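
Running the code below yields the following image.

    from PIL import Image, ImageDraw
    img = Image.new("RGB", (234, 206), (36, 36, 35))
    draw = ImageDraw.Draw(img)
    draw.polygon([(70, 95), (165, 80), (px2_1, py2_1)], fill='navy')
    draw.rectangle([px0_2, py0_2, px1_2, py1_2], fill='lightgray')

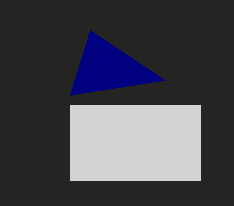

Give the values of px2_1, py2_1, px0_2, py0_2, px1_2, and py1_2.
px2_1 = 90; py2_1 = 30; px0_2 = 70; py0_2 = 105; px1_2 = 200; py1_2 = 180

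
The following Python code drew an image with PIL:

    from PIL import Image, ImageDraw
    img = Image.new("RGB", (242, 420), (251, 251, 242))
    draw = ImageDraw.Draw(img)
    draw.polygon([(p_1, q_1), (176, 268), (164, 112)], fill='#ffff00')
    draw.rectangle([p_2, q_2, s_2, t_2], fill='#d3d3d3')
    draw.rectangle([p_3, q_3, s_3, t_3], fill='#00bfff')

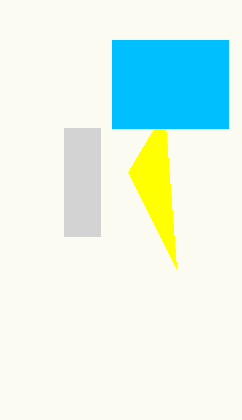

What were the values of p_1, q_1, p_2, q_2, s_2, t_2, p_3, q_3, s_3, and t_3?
p_1 = 128, q_1 = 172, p_2 = 64, q_2 = 128, s_2 = 100, t_2 = 236, p_3 = 112, q_3 = 40, s_3 = 228, t_3 = 128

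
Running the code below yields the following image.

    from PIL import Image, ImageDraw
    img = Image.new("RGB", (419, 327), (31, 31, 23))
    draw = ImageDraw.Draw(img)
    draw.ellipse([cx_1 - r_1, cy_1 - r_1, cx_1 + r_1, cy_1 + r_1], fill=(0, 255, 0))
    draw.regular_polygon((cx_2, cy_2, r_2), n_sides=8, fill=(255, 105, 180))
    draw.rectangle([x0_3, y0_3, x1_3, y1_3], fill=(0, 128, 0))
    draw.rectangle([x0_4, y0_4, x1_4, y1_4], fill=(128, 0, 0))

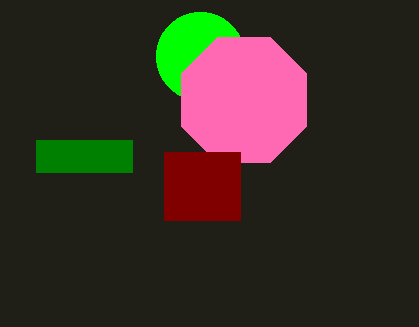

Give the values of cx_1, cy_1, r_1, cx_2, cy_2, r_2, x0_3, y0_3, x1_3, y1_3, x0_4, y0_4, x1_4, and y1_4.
cx_1 = 200
cy_1 = 56
r_1 = 44
cx_2 = 244
cy_2 = 100
r_2 = 68
x0_3 = 36
y0_3 = 140
x1_3 = 132
y1_3 = 172
x0_4 = 164
y0_4 = 152
x1_4 = 240
y1_4 = 220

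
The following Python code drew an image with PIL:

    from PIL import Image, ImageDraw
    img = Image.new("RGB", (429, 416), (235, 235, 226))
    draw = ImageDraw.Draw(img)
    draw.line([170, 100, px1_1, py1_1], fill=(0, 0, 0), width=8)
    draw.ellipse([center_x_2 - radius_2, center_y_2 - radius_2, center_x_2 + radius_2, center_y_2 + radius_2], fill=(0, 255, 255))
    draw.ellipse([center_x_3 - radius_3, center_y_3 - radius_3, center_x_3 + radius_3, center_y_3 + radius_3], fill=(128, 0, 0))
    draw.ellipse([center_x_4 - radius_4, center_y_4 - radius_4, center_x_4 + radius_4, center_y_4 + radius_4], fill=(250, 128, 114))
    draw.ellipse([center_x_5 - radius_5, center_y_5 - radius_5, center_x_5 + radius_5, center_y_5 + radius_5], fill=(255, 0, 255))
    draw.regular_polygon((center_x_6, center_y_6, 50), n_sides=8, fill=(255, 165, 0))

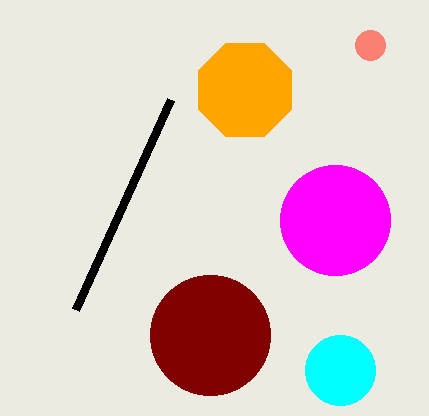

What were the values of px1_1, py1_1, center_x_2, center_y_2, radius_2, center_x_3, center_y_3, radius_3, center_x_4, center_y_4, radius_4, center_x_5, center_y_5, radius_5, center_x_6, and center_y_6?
px1_1 = 75
py1_1 = 310
center_x_2 = 340
center_y_2 = 370
radius_2 = 35
center_x_3 = 210
center_y_3 = 335
radius_3 = 60
center_x_4 = 370
center_y_4 = 45
radius_4 = 15
center_x_5 = 335
center_y_5 = 220
radius_5 = 55
center_x_6 = 245
center_y_6 = 90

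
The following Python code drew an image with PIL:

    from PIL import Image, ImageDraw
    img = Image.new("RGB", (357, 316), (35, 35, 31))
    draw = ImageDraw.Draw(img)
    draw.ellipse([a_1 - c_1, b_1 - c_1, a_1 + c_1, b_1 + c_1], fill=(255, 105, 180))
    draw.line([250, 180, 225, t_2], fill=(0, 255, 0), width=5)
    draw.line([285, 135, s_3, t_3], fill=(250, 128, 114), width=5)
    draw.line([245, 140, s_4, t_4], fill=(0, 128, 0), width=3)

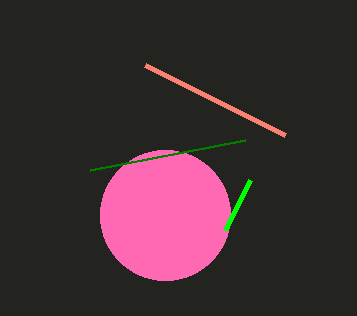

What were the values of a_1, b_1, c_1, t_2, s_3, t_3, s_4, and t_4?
a_1 = 165; b_1 = 215; c_1 = 65; t_2 = 230; s_3 = 145; t_3 = 65; s_4 = 90; t_4 = 170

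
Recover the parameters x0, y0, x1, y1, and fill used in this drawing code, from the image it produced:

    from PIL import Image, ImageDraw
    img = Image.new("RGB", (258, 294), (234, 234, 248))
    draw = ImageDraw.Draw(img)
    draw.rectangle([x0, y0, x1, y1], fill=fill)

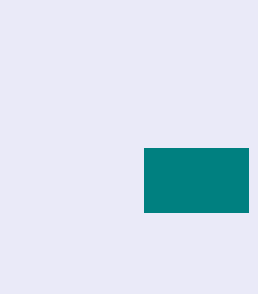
x0 = 144, y0 = 148, x1 = 248, y1 = 212, fill = 'teal'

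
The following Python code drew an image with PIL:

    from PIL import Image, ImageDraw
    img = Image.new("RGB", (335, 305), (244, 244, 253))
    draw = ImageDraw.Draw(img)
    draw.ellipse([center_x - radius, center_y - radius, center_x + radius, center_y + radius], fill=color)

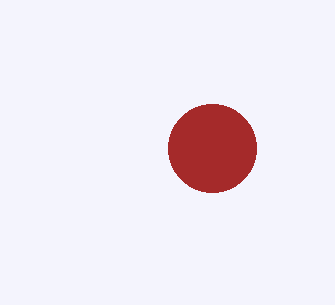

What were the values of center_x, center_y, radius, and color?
center_x = 212
center_y = 148
radius = 44
color = 'brown'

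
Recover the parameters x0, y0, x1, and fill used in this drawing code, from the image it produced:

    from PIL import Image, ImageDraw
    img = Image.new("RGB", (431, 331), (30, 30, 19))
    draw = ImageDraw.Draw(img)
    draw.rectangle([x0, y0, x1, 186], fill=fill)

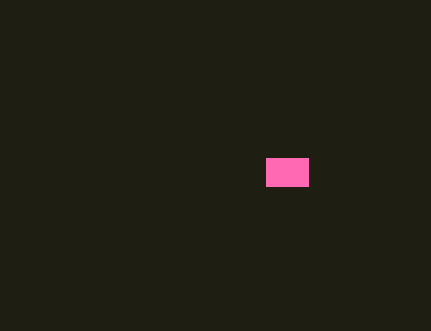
x0 = 266
y0 = 158
x1 = 308
fill = 'hotpink'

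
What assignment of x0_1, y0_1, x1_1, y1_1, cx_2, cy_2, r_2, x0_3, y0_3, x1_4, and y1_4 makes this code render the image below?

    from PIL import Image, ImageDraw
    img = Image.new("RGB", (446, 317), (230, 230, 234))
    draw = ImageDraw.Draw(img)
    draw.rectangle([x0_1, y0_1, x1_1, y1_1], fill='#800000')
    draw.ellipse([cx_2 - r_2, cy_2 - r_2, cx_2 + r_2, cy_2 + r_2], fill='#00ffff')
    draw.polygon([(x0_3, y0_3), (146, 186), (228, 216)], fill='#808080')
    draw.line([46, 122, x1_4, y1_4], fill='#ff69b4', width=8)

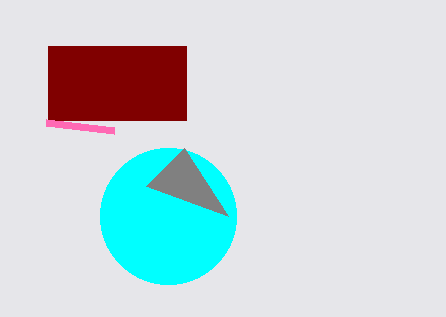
x0_1 = 48
y0_1 = 46
x1_1 = 186
y1_1 = 120
cx_2 = 168
cy_2 = 216
r_2 = 68
x0_3 = 184
y0_3 = 148
x1_4 = 114
y1_4 = 130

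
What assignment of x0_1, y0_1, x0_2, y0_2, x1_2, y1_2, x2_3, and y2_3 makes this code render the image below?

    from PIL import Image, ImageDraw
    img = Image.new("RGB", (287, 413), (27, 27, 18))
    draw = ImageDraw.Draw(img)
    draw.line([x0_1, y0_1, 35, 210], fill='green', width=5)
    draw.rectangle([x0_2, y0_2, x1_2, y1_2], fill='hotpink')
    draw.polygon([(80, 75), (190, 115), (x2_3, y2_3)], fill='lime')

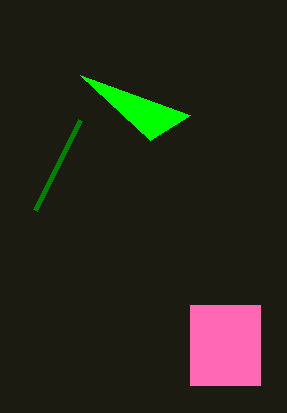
x0_1 = 80, y0_1 = 120, x0_2 = 190, y0_2 = 305, x1_2 = 260, y1_2 = 385, x2_3 = 150, y2_3 = 140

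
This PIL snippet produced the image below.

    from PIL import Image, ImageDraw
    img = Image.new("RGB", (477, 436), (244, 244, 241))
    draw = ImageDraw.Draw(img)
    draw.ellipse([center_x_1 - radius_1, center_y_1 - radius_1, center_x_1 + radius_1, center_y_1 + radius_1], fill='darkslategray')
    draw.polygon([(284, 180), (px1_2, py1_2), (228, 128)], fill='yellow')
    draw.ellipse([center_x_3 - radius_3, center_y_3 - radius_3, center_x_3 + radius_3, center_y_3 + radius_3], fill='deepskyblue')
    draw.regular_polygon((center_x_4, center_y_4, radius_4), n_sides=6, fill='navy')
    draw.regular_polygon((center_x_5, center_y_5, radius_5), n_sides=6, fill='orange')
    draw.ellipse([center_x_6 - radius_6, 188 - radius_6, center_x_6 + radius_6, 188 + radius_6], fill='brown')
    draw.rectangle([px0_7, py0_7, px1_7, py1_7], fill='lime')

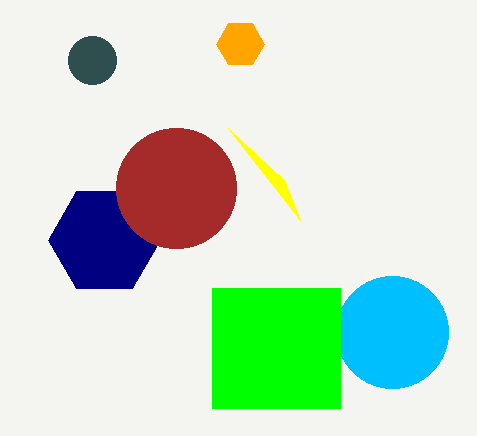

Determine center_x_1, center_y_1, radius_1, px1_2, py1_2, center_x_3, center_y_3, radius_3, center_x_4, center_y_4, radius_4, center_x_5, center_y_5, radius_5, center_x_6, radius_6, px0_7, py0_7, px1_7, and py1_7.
center_x_1 = 92
center_y_1 = 60
radius_1 = 24
px1_2 = 300
py1_2 = 220
center_x_3 = 392
center_y_3 = 332
radius_3 = 56
center_x_4 = 104
center_y_4 = 240
radius_4 = 56
center_x_5 = 240
center_y_5 = 44
radius_5 = 24
center_x_6 = 176
radius_6 = 60
px0_7 = 212
py0_7 = 288
px1_7 = 340
py1_7 = 408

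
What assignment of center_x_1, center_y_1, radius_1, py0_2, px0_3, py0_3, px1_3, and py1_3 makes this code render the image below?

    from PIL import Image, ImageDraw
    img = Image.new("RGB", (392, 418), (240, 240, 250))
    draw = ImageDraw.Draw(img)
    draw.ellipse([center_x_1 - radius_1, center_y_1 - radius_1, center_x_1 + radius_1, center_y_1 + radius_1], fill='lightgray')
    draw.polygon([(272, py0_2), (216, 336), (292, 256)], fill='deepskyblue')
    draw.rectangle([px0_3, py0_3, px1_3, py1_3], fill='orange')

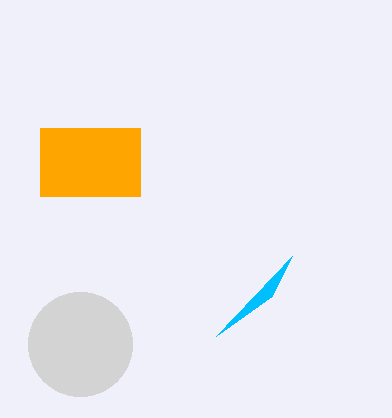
center_x_1 = 80, center_y_1 = 344, radius_1 = 52, py0_2 = 296, px0_3 = 40, py0_3 = 128, px1_3 = 140, py1_3 = 196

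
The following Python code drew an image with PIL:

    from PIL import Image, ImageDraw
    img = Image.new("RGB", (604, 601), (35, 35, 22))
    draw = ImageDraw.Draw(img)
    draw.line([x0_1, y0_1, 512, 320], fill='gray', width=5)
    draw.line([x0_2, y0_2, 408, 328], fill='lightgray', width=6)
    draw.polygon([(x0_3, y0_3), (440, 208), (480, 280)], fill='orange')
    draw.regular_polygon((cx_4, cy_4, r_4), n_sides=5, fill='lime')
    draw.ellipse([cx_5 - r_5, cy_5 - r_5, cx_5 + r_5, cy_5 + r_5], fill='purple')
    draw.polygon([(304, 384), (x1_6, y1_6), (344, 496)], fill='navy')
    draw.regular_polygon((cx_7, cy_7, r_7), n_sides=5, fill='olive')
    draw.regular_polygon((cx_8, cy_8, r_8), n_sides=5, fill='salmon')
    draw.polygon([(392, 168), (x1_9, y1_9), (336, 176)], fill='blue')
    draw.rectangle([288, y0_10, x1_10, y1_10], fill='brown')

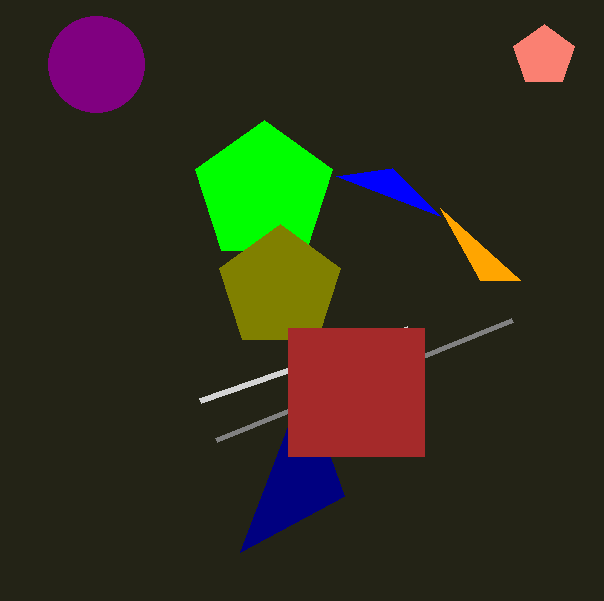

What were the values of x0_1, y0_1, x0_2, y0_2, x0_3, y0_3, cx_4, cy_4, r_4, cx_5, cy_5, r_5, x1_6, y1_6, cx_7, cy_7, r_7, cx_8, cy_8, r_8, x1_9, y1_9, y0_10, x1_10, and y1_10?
x0_1 = 216, y0_1 = 440, x0_2 = 200, y0_2 = 400, x0_3 = 520, y0_3 = 280, cx_4 = 264, cy_4 = 192, r_4 = 72, cx_5 = 96, cy_5 = 64, r_5 = 48, x1_6 = 240, y1_6 = 552, cx_7 = 280, cy_7 = 288, r_7 = 64, cx_8 = 544, cy_8 = 56, r_8 = 32, x1_9 = 440, y1_9 = 216, y0_10 = 328, x1_10 = 424, y1_10 = 456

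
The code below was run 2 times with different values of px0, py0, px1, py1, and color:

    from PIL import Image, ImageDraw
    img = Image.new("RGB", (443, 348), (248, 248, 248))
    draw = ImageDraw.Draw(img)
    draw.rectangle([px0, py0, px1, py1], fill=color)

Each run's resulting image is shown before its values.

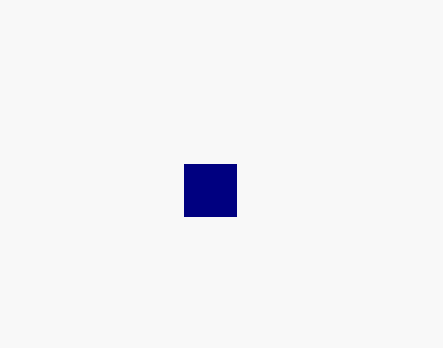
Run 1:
px0 = 184, py0 = 164, px1 = 236, py1 = 216, color = 'navy'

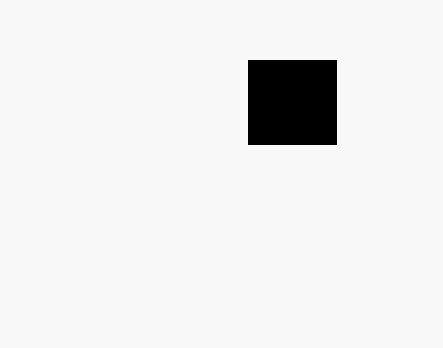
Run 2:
px0 = 248; py0 = 60; px1 = 336; py1 = 144; color = 'black'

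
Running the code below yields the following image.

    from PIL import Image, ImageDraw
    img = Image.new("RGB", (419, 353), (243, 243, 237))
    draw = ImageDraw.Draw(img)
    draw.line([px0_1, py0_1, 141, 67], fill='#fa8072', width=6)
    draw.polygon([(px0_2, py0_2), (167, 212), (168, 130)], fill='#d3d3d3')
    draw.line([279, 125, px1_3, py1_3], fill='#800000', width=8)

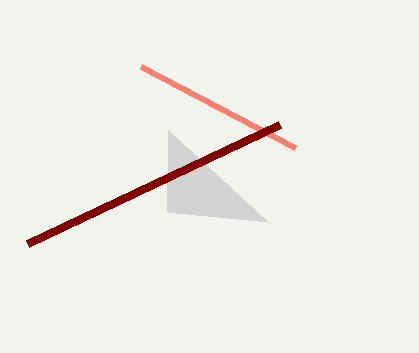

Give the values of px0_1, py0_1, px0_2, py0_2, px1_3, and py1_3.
px0_1 = 295; py0_1 = 148; px0_2 = 268; py0_2 = 222; px1_3 = 27; py1_3 = 244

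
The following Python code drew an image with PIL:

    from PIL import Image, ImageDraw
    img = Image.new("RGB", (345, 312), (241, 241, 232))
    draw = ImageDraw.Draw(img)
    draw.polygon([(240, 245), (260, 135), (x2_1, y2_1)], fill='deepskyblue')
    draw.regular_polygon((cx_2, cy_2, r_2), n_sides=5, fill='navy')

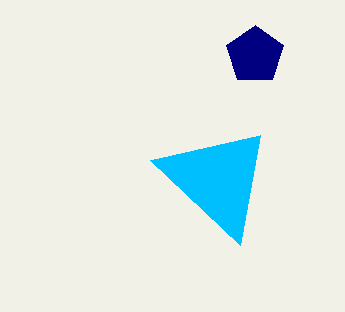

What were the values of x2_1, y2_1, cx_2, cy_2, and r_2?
x2_1 = 150; y2_1 = 160; cx_2 = 255; cy_2 = 55; r_2 = 30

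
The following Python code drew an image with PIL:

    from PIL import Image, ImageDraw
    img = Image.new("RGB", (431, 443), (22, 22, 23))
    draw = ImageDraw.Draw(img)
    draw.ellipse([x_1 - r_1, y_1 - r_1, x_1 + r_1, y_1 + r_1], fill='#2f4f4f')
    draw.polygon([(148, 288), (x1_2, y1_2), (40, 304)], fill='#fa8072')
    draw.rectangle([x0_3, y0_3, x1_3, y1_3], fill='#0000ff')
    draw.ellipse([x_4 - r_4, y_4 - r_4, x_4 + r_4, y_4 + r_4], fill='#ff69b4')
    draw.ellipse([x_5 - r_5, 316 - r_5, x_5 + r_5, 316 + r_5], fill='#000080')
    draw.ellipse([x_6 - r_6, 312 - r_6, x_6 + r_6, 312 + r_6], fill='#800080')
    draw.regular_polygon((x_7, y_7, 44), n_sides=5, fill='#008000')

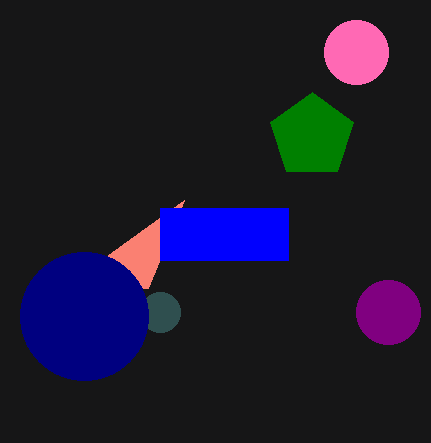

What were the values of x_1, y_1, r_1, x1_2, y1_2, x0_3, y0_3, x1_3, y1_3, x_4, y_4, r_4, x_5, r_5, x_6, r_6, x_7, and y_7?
x_1 = 160
y_1 = 312
r_1 = 20
x1_2 = 184
y1_2 = 200
x0_3 = 160
y0_3 = 208
x1_3 = 288
y1_3 = 260
x_4 = 356
y_4 = 52
r_4 = 32
x_5 = 84
r_5 = 64
x_6 = 388
r_6 = 32
x_7 = 312
y_7 = 136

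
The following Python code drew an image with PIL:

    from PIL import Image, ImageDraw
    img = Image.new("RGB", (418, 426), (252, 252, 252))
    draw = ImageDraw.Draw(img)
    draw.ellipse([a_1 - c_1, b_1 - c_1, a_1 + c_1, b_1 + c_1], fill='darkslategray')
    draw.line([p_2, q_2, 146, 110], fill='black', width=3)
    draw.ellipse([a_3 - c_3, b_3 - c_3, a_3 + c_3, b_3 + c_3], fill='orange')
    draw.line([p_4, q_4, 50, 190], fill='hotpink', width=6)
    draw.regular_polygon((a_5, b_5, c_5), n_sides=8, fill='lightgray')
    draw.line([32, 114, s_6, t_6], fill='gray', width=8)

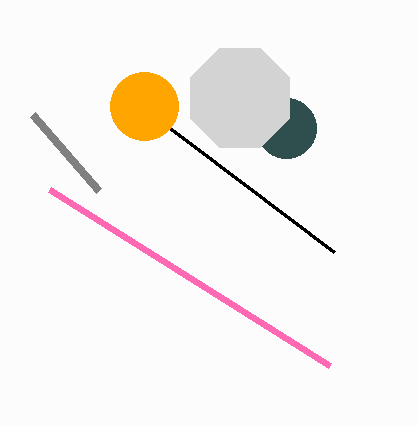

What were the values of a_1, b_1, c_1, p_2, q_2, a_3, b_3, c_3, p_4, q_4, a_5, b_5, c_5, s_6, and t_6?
a_1 = 286
b_1 = 128
c_1 = 30
p_2 = 334
q_2 = 252
a_3 = 144
b_3 = 106
c_3 = 34
p_4 = 330
q_4 = 366
a_5 = 240
b_5 = 98
c_5 = 54
s_6 = 98
t_6 = 190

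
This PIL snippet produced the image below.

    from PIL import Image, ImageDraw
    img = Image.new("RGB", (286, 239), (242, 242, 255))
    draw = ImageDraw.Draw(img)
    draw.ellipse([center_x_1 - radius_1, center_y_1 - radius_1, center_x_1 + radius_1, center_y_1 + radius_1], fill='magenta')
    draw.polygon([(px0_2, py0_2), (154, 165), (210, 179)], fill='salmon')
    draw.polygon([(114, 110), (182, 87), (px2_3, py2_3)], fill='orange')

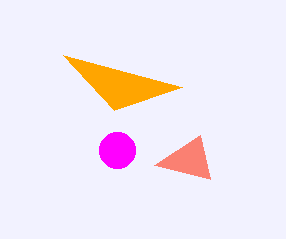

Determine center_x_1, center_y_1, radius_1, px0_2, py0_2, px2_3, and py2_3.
center_x_1 = 117, center_y_1 = 150, radius_1 = 18, px0_2 = 200, py0_2 = 135, px2_3 = 63, py2_3 = 55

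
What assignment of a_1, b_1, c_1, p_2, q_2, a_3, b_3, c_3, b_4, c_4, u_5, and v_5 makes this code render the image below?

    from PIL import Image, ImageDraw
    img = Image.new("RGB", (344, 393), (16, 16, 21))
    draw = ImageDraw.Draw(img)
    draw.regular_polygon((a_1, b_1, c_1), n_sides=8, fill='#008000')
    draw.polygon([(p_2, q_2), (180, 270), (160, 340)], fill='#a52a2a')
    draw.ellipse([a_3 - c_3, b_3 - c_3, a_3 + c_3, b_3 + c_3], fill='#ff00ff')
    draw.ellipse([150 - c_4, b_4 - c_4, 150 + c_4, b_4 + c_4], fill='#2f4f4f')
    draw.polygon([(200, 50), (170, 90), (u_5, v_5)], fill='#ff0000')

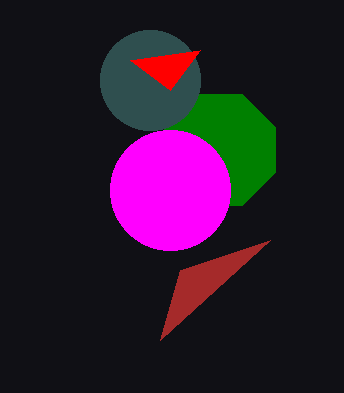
a_1 = 220
b_1 = 150
c_1 = 60
p_2 = 270
q_2 = 240
a_3 = 170
b_3 = 190
c_3 = 60
b_4 = 80
c_4 = 50
u_5 = 130
v_5 = 60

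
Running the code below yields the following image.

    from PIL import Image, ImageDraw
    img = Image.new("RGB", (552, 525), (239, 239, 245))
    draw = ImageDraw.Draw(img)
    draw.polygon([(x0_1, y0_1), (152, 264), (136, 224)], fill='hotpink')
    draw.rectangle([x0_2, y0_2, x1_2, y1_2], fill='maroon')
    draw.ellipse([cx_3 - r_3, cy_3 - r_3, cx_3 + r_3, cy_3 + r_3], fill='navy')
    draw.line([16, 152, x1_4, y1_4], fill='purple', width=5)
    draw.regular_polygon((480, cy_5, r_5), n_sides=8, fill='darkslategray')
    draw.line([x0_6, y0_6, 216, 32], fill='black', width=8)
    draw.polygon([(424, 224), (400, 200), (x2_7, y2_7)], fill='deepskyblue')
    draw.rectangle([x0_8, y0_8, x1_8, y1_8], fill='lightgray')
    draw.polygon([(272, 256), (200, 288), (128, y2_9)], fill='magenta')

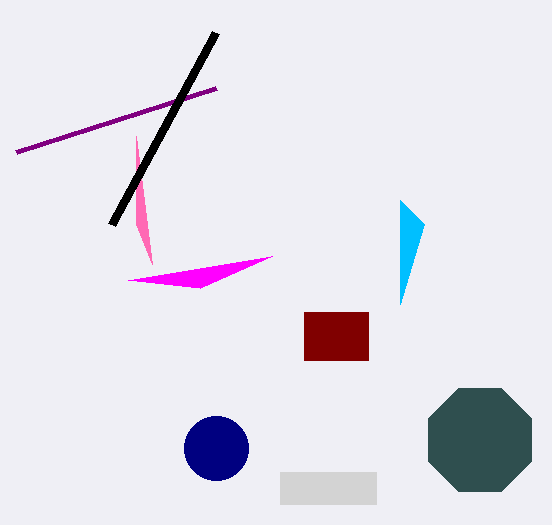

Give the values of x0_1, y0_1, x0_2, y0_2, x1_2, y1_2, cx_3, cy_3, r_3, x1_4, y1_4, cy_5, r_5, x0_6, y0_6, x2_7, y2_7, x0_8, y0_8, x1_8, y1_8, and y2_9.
x0_1 = 136; y0_1 = 136; x0_2 = 304; y0_2 = 312; x1_2 = 368; y1_2 = 360; cx_3 = 216; cy_3 = 448; r_3 = 32; x1_4 = 216; y1_4 = 88; cy_5 = 440; r_5 = 56; x0_6 = 112; y0_6 = 224; x2_7 = 400; y2_7 = 304; x0_8 = 280; y0_8 = 472; x1_8 = 376; y1_8 = 504; y2_9 = 280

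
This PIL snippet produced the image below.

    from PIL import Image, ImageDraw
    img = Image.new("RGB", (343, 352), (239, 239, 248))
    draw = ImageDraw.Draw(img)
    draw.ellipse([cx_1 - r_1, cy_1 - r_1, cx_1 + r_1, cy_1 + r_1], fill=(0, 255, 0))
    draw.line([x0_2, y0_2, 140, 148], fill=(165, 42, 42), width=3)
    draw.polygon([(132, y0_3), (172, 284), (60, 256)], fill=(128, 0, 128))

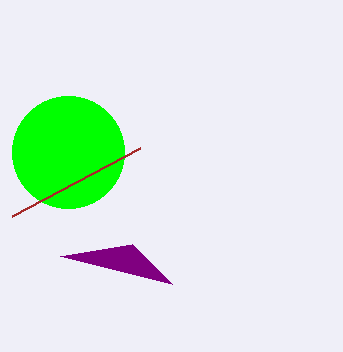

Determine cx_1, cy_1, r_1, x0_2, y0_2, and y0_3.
cx_1 = 68; cy_1 = 152; r_1 = 56; x0_2 = 12; y0_2 = 216; y0_3 = 244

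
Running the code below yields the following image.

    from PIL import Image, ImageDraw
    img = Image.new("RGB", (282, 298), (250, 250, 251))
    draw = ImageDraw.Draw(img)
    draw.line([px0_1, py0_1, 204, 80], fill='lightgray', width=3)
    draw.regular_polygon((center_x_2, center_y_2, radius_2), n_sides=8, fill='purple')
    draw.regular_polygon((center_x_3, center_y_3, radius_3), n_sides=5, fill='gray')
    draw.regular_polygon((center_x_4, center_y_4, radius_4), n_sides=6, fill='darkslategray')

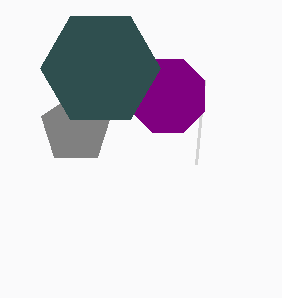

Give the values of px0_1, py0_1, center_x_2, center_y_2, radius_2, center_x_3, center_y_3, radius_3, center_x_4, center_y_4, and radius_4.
px0_1 = 196; py0_1 = 164; center_x_2 = 168; center_y_2 = 96; radius_2 = 40; center_x_3 = 76; center_y_3 = 128; radius_3 = 36; center_x_4 = 100; center_y_4 = 68; radius_4 = 60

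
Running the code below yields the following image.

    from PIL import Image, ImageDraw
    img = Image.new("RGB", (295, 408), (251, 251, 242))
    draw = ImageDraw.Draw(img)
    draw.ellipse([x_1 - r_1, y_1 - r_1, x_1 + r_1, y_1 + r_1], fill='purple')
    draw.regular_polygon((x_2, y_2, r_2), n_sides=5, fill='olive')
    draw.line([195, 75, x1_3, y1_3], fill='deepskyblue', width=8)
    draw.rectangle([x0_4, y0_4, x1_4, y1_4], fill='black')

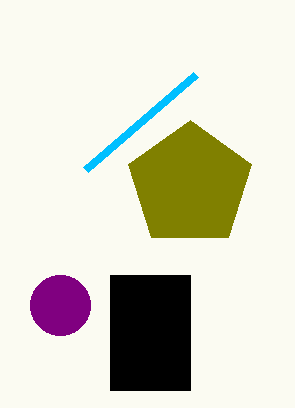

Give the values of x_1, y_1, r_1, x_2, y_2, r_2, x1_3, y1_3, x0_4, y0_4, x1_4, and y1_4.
x_1 = 60; y_1 = 305; r_1 = 30; x_2 = 190; y_2 = 185; r_2 = 65; x1_3 = 85; y1_3 = 170; x0_4 = 110; y0_4 = 275; x1_4 = 190; y1_4 = 390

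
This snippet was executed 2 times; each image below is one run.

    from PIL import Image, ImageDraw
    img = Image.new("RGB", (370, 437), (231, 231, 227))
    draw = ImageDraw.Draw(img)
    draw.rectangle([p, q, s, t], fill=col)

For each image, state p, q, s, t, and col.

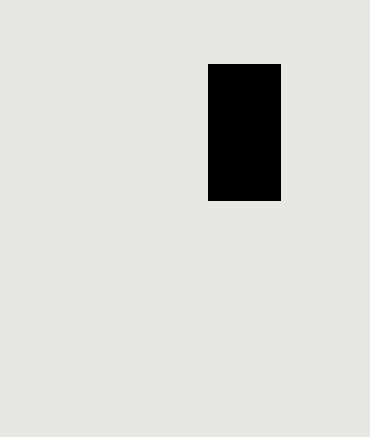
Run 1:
p = 208, q = 64, s = 280, t = 200, col = 'black'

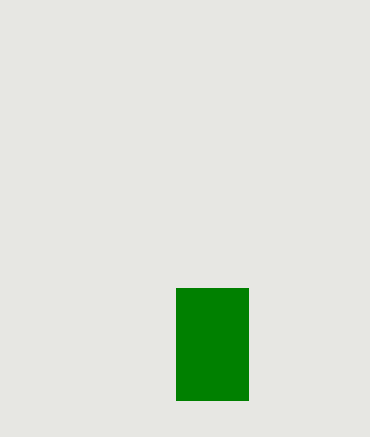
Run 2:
p = 176
q = 288
s = 248
t = 400
col = 'green'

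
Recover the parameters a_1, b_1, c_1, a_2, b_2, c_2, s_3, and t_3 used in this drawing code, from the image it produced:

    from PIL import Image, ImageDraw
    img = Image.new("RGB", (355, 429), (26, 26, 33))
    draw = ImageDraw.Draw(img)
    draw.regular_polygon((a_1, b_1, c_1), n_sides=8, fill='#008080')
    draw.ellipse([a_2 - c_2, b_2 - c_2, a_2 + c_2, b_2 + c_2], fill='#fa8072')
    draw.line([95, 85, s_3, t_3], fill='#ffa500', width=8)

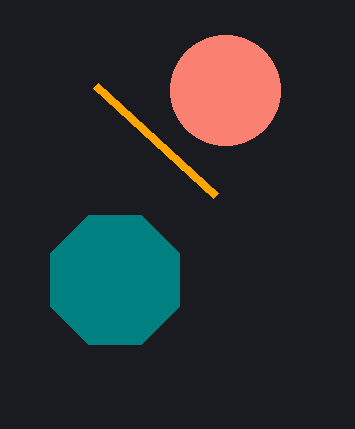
a_1 = 115, b_1 = 280, c_1 = 70, a_2 = 225, b_2 = 90, c_2 = 55, s_3 = 215, t_3 = 195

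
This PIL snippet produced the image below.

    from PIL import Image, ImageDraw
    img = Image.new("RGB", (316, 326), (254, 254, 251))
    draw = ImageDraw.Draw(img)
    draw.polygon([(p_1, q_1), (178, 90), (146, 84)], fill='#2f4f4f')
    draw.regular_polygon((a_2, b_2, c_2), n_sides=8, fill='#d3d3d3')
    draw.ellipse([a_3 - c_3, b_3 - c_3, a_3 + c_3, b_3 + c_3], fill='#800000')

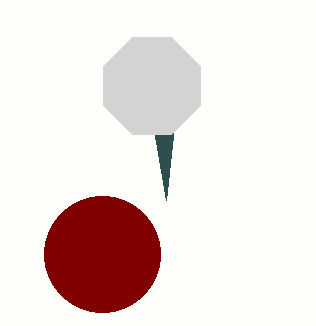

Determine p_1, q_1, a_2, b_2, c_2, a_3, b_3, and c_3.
p_1 = 166; q_1 = 200; a_2 = 152; b_2 = 86; c_2 = 52; a_3 = 102; b_3 = 254; c_3 = 58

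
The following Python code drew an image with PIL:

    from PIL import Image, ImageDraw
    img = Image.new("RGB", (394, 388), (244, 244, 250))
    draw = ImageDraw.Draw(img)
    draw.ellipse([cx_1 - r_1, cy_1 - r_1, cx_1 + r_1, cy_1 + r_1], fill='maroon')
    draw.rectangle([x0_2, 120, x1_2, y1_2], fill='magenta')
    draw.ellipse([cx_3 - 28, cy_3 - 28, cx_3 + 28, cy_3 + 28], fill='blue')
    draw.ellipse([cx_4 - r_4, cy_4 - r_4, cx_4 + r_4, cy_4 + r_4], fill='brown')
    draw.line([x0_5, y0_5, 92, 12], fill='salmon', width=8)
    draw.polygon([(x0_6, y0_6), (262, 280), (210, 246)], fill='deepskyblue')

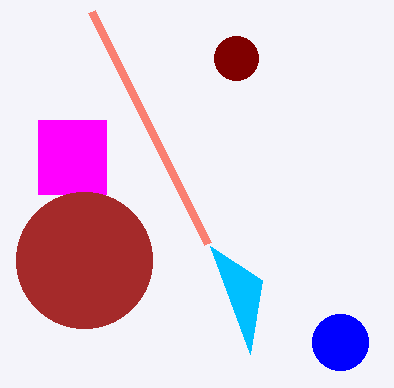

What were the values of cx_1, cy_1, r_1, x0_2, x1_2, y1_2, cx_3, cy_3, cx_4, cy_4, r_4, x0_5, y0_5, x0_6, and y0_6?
cx_1 = 236, cy_1 = 58, r_1 = 22, x0_2 = 38, x1_2 = 106, y1_2 = 194, cx_3 = 340, cy_3 = 342, cx_4 = 84, cy_4 = 260, r_4 = 68, x0_5 = 208, y0_5 = 244, x0_6 = 250, y0_6 = 354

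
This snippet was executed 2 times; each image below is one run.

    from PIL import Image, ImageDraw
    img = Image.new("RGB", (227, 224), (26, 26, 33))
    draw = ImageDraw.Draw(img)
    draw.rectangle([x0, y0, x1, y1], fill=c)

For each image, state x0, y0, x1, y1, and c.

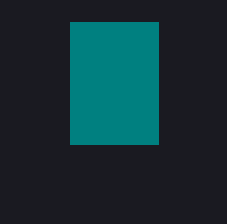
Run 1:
x0 = 70, y0 = 22, x1 = 158, y1 = 144, c = 'teal'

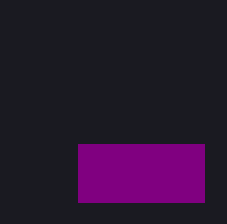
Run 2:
x0 = 78; y0 = 144; x1 = 204; y1 = 202; c = 'purple'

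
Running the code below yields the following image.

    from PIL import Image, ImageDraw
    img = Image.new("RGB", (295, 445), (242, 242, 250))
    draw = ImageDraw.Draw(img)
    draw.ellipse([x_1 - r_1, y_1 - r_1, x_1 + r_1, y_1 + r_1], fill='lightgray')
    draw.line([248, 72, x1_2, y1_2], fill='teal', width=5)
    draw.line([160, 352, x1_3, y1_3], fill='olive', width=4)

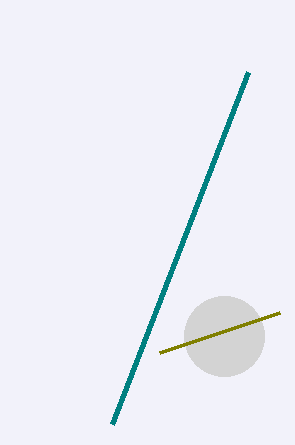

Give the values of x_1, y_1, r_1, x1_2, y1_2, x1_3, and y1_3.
x_1 = 224, y_1 = 336, r_1 = 40, x1_2 = 112, y1_2 = 424, x1_3 = 280, y1_3 = 312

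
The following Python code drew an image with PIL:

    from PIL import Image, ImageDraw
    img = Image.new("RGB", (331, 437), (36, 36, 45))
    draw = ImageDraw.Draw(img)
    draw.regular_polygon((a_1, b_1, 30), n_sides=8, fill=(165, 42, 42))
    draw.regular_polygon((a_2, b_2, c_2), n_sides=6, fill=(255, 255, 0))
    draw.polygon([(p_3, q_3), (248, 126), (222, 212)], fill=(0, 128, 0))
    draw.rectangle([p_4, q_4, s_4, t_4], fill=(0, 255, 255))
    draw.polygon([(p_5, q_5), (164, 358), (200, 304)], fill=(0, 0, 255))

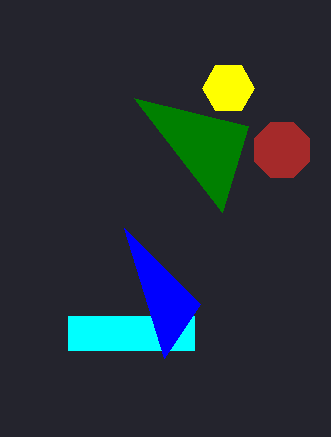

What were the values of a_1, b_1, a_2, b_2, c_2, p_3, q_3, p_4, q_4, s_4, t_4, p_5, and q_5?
a_1 = 282, b_1 = 150, a_2 = 228, b_2 = 88, c_2 = 26, p_3 = 134, q_3 = 98, p_4 = 68, q_4 = 316, s_4 = 194, t_4 = 350, p_5 = 124, q_5 = 228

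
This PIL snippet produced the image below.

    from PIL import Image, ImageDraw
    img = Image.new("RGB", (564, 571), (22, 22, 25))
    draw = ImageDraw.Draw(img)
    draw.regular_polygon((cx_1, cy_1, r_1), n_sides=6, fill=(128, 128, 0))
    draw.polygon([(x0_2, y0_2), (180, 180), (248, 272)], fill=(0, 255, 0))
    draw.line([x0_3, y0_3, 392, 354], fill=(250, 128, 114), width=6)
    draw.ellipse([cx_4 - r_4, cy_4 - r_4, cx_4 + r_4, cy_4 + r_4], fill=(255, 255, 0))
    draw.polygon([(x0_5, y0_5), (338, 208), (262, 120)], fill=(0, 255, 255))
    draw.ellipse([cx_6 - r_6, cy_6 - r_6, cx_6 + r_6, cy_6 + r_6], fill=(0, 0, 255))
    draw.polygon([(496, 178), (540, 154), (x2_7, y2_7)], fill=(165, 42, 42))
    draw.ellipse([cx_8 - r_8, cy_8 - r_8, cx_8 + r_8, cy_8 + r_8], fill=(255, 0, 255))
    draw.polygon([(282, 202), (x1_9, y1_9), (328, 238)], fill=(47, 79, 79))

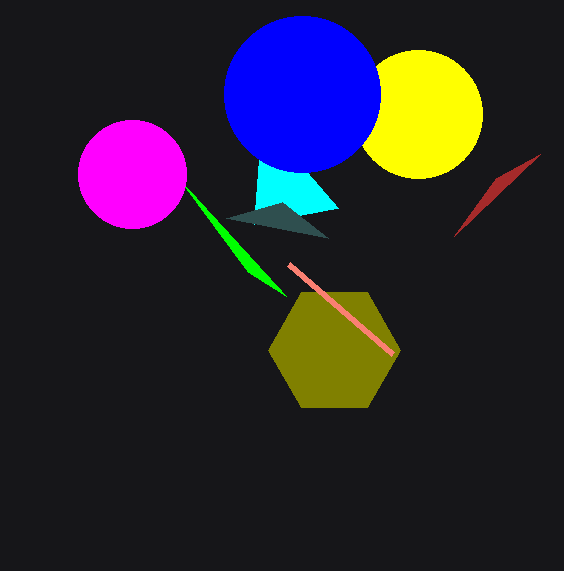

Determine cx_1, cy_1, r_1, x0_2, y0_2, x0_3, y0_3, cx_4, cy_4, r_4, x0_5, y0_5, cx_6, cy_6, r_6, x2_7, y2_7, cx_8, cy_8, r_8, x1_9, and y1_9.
cx_1 = 334, cy_1 = 350, r_1 = 66, x0_2 = 286, y0_2 = 296, x0_3 = 288, y0_3 = 264, cx_4 = 418, cy_4 = 114, r_4 = 64, x0_5 = 254, y0_5 = 224, cx_6 = 302, cy_6 = 94, r_6 = 78, x2_7 = 454, y2_7 = 236, cx_8 = 132, cy_8 = 174, r_8 = 54, x1_9 = 226, y1_9 = 218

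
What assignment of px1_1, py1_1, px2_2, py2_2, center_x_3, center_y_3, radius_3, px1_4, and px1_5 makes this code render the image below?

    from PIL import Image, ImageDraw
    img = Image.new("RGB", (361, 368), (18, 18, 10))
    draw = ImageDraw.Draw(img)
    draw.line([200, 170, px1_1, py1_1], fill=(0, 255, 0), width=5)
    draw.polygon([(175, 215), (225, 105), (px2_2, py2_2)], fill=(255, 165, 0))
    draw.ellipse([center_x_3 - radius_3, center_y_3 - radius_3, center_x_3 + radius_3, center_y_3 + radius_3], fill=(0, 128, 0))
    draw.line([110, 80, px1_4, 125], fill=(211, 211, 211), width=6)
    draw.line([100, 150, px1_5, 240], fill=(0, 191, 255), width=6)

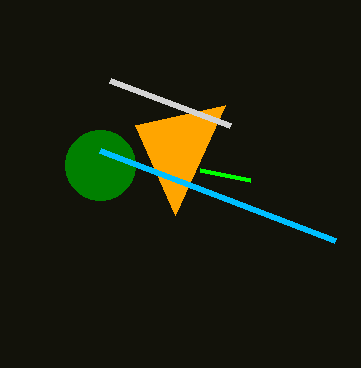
px1_1 = 250; py1_1 = 180; px2_2 = 135; py2_2 = 125; center_x_3 = 100; center_y_3 = 165; radius_3 = 35; px1_4 = 230; px1_5 = 335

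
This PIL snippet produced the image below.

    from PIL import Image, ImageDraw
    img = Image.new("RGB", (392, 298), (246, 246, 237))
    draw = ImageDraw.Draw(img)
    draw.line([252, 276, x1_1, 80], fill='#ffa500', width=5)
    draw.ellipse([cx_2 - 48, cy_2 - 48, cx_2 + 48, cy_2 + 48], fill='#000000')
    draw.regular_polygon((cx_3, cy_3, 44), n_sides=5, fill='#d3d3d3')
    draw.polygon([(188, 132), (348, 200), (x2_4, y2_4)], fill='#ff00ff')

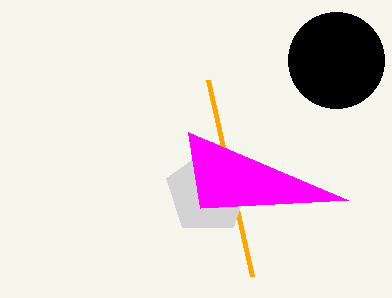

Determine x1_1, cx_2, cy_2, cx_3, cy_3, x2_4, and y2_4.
x1_1 = 208
cx_2 = 336
cy_2 = 60
cx_3 = 208
cy_3 = 192
x2_4 = 200
y2_4 = 208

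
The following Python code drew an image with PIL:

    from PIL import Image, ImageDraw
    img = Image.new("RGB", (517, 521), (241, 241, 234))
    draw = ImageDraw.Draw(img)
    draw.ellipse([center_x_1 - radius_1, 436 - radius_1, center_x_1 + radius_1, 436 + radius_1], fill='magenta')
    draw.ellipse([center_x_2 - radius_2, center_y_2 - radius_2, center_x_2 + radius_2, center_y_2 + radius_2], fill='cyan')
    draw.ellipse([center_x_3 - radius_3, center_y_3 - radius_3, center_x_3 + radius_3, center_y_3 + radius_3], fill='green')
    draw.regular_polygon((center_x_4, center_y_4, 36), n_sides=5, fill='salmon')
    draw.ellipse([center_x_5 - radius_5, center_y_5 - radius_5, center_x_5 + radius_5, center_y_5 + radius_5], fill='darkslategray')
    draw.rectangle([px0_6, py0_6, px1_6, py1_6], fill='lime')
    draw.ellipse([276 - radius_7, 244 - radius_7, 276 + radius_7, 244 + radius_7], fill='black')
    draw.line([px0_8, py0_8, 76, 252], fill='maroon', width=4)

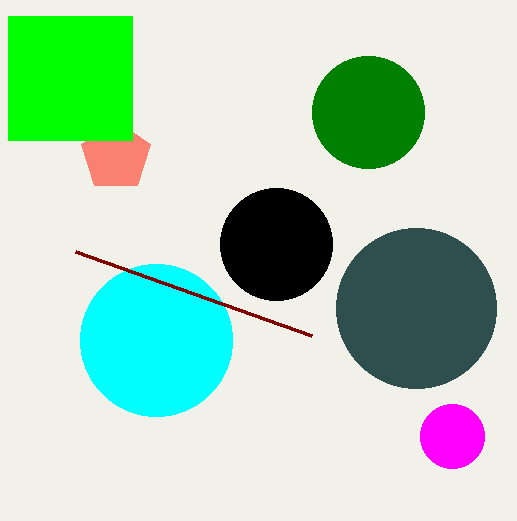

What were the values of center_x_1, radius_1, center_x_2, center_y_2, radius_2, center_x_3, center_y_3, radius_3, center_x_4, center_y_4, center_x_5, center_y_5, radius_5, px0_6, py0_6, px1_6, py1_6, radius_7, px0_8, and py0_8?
center_x_1 = 452
radius_1 = 32
center_x_2 = 156
center_y_2 = 340
radius_2 = 76
center_x_3 = 368
center_y_3 = 112
radius_3 = 56
center_x_4 = 116
center_y_4 = 156
center_x_5 = 416
center_y_5 = 308
radius_5 = 80
px0_6 = 8
py0_6 = 16
px1_6 = 132
py1_6 = 140
radius_7 = 56
px0_8 = 312
py0_8 = 336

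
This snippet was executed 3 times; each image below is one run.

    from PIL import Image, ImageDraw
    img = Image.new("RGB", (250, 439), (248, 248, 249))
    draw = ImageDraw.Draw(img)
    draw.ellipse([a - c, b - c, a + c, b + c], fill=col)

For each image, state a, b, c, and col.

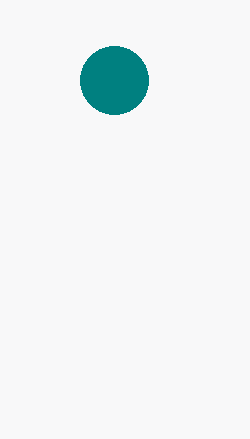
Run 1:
a = 114
b = 80
c = 34
col = 'teal'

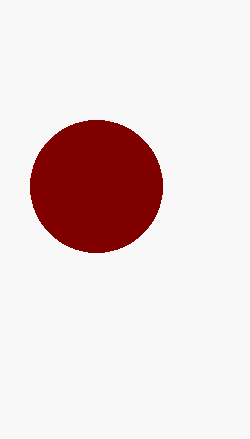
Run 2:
a = 96, b = 186, c = 66, col = 'maroon'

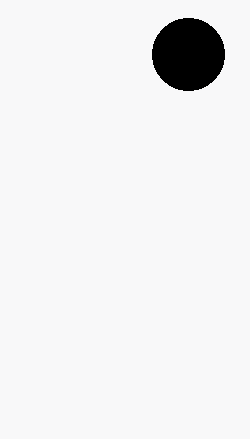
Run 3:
a = 188, b = 54, c = 36, col = 'black'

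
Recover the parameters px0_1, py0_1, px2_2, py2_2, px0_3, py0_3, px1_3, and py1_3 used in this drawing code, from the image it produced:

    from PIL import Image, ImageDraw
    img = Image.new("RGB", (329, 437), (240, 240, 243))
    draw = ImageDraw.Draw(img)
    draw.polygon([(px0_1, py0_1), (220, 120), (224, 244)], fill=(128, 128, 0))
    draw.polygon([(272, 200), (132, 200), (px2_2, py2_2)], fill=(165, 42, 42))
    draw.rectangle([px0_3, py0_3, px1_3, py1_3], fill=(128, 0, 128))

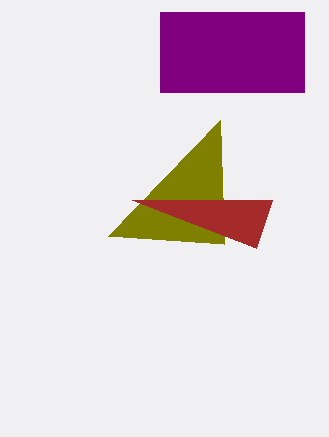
px0_1 = 108; py0_1 = 236; px2_2 = 256; py2_2 = 248; px0_3 = 160; py0_3 = 12; px1_3 = 304; py1_3 = 92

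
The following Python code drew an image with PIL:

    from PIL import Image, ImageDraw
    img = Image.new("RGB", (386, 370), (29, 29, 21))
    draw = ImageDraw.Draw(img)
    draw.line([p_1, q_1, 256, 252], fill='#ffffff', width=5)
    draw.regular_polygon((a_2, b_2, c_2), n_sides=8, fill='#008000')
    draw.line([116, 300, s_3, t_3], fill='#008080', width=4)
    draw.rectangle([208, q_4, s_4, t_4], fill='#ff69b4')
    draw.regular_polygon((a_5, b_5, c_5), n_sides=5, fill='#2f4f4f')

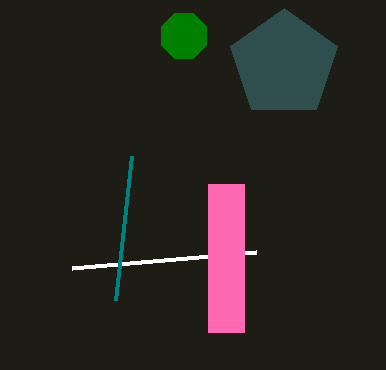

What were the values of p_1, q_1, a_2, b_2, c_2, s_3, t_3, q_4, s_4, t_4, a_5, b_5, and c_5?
p_1 = 72; q_1 = 268; a_2 = 184; b_2 = 36; c_2 = 24; s_3 = 132; t_3 = 156; q_4 = 184; s_4 = 244; t_4 = 332; a_5 = 284; b_5 = 64; c_5 = 56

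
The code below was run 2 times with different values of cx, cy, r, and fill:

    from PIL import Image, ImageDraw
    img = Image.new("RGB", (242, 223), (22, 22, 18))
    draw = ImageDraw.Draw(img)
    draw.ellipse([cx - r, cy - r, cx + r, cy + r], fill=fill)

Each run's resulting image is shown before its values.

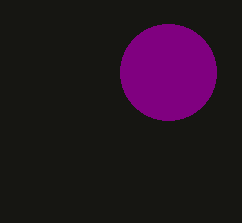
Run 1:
cx = 168; cy = 72; r = 48; fill = 'purple'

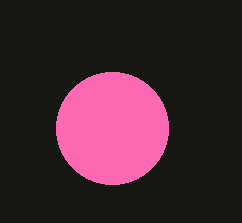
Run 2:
cx = 112
cy = 128
r = 56
fill = 'hotpink'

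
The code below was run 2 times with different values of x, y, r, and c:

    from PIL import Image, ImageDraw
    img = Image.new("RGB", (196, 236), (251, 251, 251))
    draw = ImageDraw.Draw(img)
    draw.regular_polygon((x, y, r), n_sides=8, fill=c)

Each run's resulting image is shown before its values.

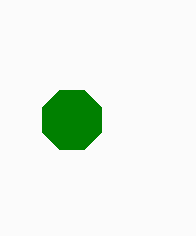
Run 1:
x = 72
y = 120
r = 32
c = 'green'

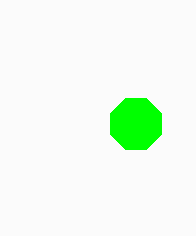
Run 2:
x = 136, y = 124, r = 28, c = 'lime'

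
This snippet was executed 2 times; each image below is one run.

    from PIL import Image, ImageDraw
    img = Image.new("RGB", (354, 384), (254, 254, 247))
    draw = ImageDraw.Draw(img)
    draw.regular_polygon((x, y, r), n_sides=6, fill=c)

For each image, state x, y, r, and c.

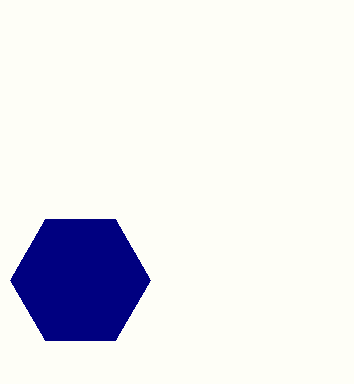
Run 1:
x = 80, y = 280, r = 70, c = 'navy'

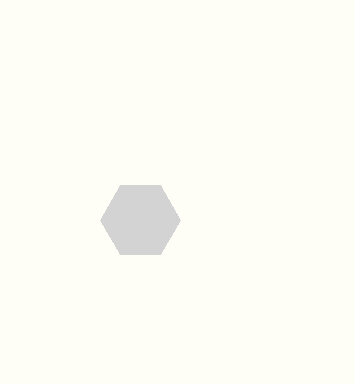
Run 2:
x = 140
y = 220
r = 40
c = 'lightgray'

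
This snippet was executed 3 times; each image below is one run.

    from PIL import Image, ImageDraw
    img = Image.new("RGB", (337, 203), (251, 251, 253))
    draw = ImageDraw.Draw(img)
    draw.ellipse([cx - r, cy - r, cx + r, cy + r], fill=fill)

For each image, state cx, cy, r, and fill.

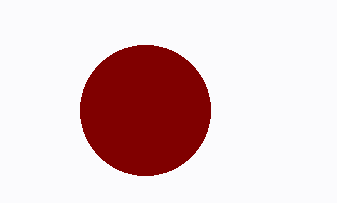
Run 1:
cx = 145, cy = 110, r = 65, fill = 'maroon'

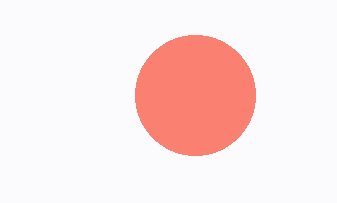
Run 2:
cx = 195; cy = 95; r = 60; fill = 'salmon'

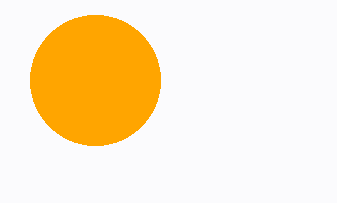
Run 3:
cx = 95
cy = 80
r = 65
fill = 'orange'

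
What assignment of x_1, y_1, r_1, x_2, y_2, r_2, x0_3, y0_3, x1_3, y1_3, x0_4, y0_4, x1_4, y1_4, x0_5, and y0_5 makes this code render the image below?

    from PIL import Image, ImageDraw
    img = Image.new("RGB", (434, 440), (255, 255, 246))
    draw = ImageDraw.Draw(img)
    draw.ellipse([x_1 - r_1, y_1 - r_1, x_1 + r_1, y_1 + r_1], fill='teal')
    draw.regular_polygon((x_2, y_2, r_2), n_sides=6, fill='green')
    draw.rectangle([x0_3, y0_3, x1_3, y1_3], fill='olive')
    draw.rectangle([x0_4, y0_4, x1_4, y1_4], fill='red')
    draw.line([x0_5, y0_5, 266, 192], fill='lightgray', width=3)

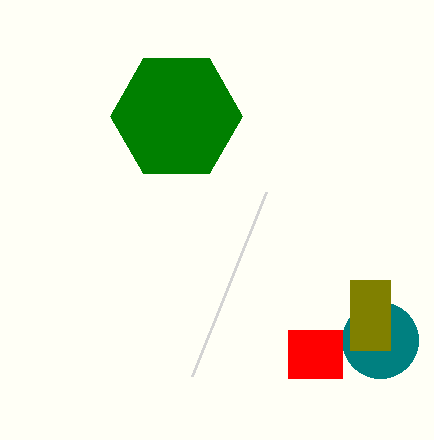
x_1 = 380, y_1 = 340, r_1 = 38, x_2 = 176, y_2 = 116, r_2 = 66, x0_3 = 350, y0_3 = 280, x1_3 = 390, y1_3 = 350, x0_4 = 288, y0_4 = 330, x1_4 = 342, y1_4 = 378, x0_5 = 192, y0_5 = 376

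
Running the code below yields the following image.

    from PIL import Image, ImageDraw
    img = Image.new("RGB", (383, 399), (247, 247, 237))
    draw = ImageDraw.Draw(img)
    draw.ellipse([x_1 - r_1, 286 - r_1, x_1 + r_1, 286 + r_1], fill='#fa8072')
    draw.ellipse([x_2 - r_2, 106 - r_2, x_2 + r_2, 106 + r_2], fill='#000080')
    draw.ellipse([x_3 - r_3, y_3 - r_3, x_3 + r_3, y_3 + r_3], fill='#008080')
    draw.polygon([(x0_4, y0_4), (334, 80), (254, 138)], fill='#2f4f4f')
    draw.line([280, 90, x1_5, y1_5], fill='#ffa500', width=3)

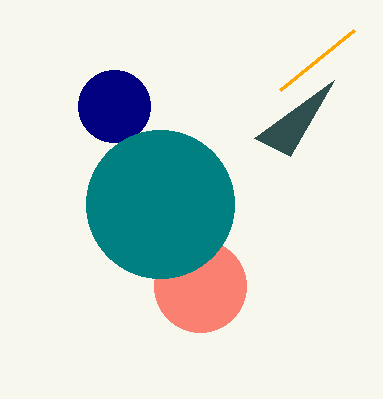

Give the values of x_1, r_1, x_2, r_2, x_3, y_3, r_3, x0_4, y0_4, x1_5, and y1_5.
x_1 = 200, r_1 = 46, x_2 = 114, r_2 = 36, x_3 = 160, y_3 = 204, r_3 = 74, x0_4 = 290, y0_4 = 156, x1_5 = 354, y1_5 = 30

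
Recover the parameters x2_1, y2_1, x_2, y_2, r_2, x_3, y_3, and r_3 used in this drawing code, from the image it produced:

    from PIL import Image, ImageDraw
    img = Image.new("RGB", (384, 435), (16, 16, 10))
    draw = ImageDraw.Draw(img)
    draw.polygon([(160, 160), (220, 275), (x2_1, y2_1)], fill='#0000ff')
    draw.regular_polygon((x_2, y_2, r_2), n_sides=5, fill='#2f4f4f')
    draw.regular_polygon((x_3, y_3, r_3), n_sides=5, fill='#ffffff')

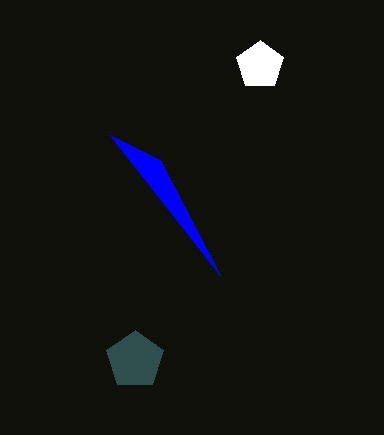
x2_1 = 110
y2_1 = 135
x_2 = 135
y_2 = 360
r_2 = 30
x_3 = 260
y_3 = 65
r_3 = 25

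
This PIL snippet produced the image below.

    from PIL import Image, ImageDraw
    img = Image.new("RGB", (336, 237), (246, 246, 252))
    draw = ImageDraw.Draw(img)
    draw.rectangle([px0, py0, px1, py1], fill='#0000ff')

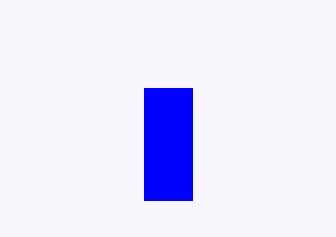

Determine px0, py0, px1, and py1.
px0 = 144, py0 = 88, px1 = 192, py1 = 200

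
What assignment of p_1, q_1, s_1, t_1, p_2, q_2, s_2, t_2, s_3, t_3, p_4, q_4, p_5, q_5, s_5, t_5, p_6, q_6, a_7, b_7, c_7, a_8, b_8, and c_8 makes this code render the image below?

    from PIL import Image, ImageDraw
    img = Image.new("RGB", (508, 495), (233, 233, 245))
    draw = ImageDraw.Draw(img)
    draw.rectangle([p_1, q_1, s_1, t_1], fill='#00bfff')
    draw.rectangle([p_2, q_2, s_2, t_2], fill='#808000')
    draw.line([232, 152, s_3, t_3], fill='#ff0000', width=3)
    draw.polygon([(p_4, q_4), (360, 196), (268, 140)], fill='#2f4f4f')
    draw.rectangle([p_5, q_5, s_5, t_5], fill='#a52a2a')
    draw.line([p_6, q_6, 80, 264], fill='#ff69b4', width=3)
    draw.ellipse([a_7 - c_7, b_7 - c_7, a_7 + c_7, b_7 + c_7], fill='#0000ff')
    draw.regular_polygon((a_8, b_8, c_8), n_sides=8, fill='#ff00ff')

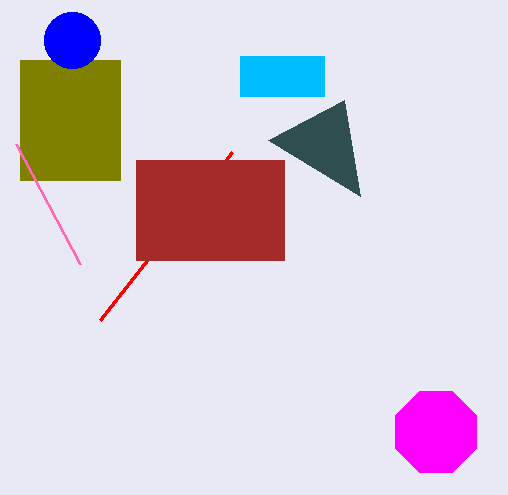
p_1 = 240, q_1 = 56, s_1 = 324, t_1 = 96, p_2 = 20, q_2 = 60, s_2 = 120, t_2 = 180, s_3 = 100, t_3 = 320, p_4 = 344, q_4 = 100, p_5 = 136, q_5 = 160, s_5 = 284, t_5 = 260, p_6 = 16, q_6 = 144, a_7 = 72, b_7 = 40, c_7 = 28, a_8 = 436, b_8 = 432, c_8 = 44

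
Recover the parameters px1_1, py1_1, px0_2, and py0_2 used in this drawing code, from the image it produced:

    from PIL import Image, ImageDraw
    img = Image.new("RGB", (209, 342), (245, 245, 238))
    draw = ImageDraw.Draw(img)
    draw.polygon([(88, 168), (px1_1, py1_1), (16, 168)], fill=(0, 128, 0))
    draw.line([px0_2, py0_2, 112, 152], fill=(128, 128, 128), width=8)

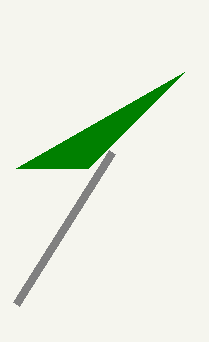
px1_1 = 184, py1_1 = 72, px0_2 = 16, py0_2 = 304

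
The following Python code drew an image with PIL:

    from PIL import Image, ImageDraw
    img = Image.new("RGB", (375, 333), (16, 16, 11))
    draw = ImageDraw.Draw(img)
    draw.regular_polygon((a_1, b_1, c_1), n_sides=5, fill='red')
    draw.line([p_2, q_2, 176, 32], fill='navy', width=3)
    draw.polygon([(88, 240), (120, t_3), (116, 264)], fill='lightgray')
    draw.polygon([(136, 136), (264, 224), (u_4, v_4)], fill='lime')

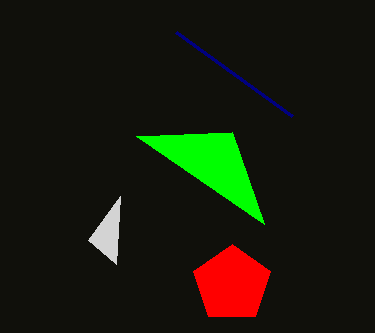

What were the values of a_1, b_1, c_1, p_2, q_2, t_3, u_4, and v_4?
a_1 = 232
b_1 = 284
c_1 = 40
p_2 = 292
q_2 = 116
t_3 = 196
u_4 = 232
v_4 = 132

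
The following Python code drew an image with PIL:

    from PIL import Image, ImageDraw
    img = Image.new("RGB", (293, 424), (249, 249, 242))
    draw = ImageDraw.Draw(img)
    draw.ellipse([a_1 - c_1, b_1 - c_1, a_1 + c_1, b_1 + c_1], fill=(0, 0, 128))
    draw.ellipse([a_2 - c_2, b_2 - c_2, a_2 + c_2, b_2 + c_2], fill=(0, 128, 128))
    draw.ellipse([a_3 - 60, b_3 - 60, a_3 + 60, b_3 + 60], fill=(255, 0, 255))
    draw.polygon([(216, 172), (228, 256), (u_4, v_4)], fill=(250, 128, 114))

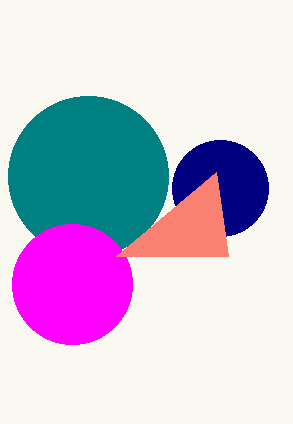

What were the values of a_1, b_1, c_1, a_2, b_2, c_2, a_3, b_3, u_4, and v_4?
a_1 = 220
b_1 = 188
c_1 = 48
a_2 = 88
b_2 = 176
c_2 = 80
a_3 = 72
b_3 = 284
u_4 = 116
v_4 = 256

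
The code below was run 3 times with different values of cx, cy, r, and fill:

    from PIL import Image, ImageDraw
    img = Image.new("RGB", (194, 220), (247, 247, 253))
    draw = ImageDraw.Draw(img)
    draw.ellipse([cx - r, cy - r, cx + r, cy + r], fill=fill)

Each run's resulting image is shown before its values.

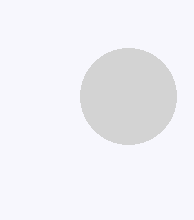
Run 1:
cx = 128; cy = 96; r = 48; fill = 'lightgray'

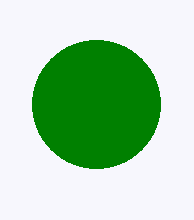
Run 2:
cx = 96; cy = 104; r = 64; fill = 'green'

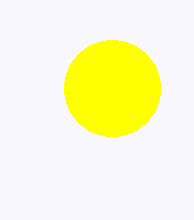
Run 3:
cx = 112; cy = 88; r = 48; fill = 'yellow'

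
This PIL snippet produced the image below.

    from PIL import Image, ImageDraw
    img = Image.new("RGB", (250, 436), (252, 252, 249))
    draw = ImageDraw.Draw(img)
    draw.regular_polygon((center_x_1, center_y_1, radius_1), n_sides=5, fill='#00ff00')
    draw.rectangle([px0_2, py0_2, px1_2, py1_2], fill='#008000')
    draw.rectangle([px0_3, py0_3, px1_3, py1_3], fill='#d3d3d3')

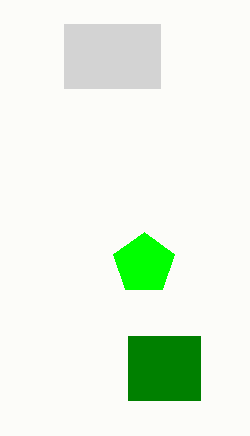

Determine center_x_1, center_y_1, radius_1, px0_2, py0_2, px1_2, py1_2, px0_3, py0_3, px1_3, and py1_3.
center_x_1 = 144, center_y_1 = 264, radius_1 = 32, px0_2 = 128, py0_2 = 336, px1_2 = 200, py1_2 = 400, px0_3 = 64, py0_3 = 24, px1_3 = 160, py1_3 = 88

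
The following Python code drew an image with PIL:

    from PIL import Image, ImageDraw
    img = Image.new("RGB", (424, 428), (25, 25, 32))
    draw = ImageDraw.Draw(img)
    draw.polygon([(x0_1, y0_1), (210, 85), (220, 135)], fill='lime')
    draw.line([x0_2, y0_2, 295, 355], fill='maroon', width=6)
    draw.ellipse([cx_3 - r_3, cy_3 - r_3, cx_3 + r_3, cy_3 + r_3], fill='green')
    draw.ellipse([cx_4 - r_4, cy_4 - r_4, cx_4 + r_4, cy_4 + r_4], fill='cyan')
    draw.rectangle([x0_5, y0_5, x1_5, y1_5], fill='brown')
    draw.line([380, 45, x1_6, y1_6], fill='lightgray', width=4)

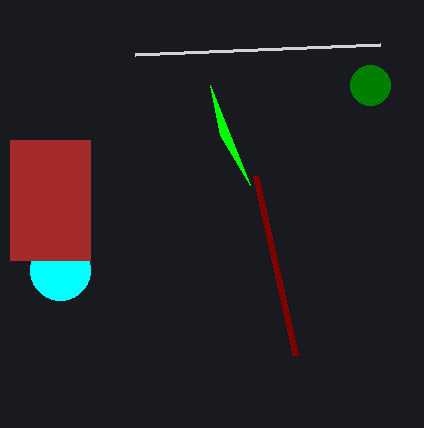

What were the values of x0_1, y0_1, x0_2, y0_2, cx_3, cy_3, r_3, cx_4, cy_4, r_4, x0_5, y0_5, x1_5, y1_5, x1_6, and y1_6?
x0_1 = 250, y0_1 = 185, x0_2 = 255, y0_2 = 175, cx_3 = 370, cy_3 = 85, r_3 = 20, cx_4 = 60, cy_4 = 270, r_4 = 30, x0_5 = 10, y0_5 = 140, x1_5 = 90, y1_5 = 260, x1_6 = 135, y1_6 = 55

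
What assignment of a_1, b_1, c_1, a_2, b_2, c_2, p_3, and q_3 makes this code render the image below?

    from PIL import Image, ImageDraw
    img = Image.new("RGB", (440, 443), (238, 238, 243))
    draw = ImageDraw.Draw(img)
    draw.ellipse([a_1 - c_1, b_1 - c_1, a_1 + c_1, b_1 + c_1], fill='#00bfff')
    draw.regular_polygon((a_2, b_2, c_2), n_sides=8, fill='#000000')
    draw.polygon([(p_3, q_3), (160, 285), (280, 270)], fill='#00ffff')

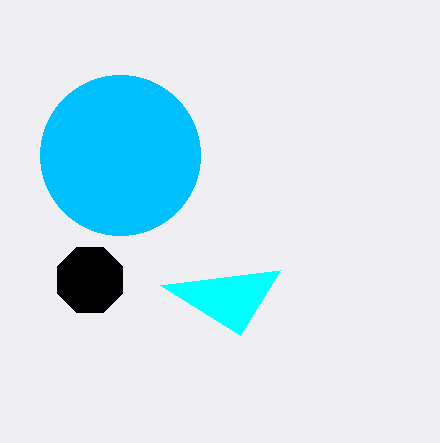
a_1 = 120, b_1 = 155, c_1 = 80, a_2 = 90, b_2 = 280, c_2 = 35, p_3 = 240, q_3 = 335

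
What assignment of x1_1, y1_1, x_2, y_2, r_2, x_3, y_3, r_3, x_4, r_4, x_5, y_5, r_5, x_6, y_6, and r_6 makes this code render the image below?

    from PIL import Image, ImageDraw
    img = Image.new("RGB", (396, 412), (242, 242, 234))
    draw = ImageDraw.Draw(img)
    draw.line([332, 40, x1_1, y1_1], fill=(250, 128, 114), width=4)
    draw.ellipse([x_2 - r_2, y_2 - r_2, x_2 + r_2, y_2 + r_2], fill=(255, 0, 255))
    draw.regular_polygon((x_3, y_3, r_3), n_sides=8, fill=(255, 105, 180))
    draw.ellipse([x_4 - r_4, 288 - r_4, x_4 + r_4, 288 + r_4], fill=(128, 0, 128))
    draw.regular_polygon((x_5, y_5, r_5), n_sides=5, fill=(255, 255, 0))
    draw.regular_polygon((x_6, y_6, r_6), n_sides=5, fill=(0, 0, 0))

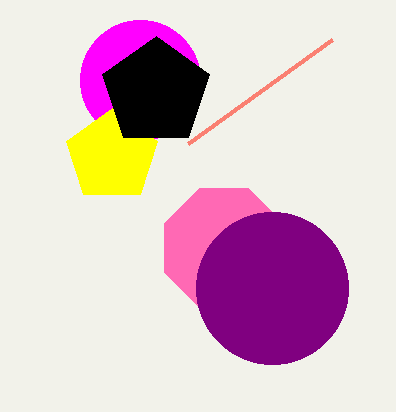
x1_1 = 188; y1_1 = 144; x_2 = 140; y_2 = 80; r_2 = 60; x_3 = 224; y_3 = 248; r_3 = 64; x_4 = 272; r_4 = 76; x_5 = 112; y_5 = 156; r_5 = 48; x_6 = 156; y_6 = 92; r_6 = 56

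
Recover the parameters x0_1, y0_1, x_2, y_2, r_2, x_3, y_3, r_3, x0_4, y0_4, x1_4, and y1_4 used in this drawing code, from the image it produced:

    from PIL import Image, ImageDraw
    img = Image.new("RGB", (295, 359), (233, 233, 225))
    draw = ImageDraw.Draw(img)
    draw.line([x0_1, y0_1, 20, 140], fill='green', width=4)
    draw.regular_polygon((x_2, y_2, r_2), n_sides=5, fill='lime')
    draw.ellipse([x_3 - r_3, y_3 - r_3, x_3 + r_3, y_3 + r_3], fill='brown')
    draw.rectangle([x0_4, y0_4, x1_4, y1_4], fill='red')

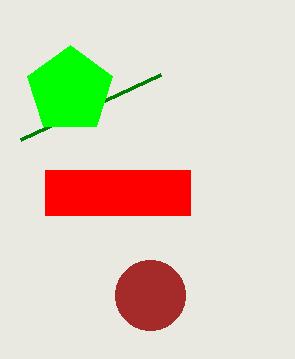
x0_1 = 160, y0_1 = 75, x_2 = 70, y_2 = 90, r_2 = 45, x_3 = 150, y_3 = 295, r_3 = 35, x0_4 = 45, y0_4 = 170, x1_4 = 190, y1_4 = 215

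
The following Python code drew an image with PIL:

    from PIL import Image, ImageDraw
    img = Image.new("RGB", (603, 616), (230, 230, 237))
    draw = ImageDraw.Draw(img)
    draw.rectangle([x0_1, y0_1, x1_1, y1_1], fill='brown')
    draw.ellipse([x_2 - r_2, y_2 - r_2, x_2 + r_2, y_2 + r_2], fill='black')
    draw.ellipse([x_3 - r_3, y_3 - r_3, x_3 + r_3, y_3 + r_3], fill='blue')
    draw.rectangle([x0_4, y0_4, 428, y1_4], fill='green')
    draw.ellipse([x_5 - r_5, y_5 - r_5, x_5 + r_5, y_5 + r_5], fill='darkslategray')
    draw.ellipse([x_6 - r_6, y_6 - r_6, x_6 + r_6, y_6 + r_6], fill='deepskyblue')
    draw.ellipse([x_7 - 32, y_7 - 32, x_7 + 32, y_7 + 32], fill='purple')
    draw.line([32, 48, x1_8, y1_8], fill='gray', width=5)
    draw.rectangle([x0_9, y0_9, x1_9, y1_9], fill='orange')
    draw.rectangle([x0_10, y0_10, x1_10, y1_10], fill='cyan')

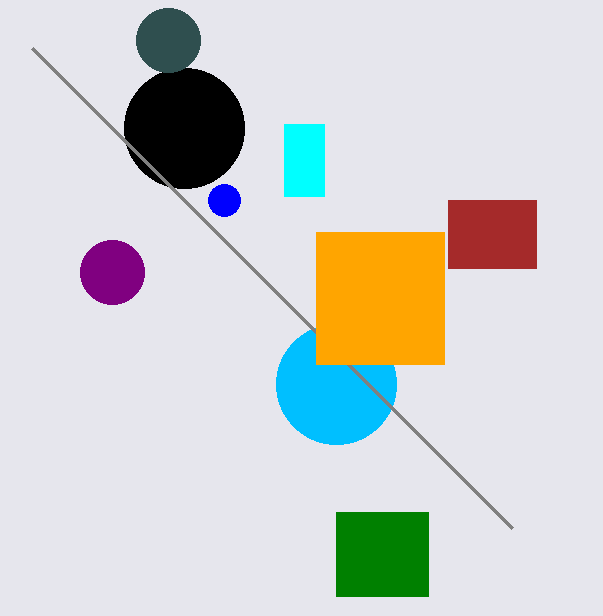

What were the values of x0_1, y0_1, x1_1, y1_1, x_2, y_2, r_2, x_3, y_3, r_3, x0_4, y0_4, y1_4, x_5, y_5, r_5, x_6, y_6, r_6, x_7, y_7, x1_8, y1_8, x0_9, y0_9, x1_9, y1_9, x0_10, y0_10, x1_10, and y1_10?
x0_1 = 448
y0_1 = 200
x1_1 = 536
y1_1 = 268
x_2 = 184
y_2 = 128
r_2 = 60
x_3 = 224
y_3 = 200
r_3 = 16
x0_4 = 336
y0_4 = 512
y1_4 = 596
x_5 = 168
y_5 = 40
r_5 = 32
x_6 = 336
y_6 = 384
r_6 = 60
x_7 = 112
y_7 = 272
x1_8 = 512
y1_8 = 528
x0_9 = 316
y0_9 = 232
x1_9 = 444
y1_9 = 364
x0_10 = 284
y0_10 = 124
x1_10 = 324
y1_10 = 196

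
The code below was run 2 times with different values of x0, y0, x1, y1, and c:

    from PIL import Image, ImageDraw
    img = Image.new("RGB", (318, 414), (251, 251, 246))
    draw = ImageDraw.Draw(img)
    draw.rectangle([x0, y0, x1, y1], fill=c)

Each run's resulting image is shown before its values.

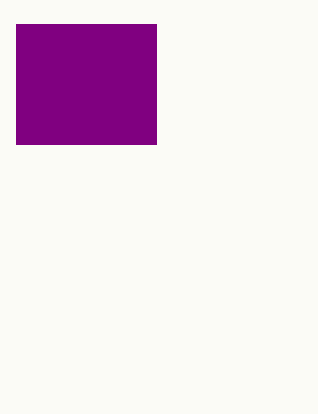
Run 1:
x0 = 16
y0 = 24
x1 = 156
y1 = 144
c = 'purple'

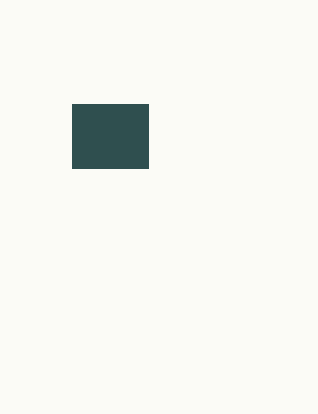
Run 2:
x0 = 72; y0 = 104; x1 = 148; y1 = 168; c = 'darkslategray'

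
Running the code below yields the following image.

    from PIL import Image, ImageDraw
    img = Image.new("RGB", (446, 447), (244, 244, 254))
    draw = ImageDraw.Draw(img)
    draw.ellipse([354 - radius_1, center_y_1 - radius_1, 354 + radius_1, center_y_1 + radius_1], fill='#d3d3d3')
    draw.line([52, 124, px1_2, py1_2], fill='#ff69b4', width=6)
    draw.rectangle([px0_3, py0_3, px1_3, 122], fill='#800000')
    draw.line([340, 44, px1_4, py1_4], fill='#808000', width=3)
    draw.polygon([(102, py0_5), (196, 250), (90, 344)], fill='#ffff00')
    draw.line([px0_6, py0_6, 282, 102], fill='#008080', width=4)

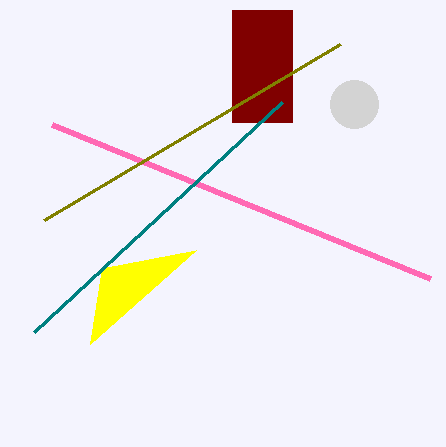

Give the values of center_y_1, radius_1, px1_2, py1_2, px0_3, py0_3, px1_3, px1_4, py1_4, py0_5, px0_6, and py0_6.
center_y_1 = 104
radius_1 = 24
px1_2 = 430
py1_2 = 278
px0_3 = 232
py0_3 = 10
px1_3 = 292
px1_4 = 44
py1_4 = 220
py0_5 = 268
px0_6 = 34
py0_6 = 332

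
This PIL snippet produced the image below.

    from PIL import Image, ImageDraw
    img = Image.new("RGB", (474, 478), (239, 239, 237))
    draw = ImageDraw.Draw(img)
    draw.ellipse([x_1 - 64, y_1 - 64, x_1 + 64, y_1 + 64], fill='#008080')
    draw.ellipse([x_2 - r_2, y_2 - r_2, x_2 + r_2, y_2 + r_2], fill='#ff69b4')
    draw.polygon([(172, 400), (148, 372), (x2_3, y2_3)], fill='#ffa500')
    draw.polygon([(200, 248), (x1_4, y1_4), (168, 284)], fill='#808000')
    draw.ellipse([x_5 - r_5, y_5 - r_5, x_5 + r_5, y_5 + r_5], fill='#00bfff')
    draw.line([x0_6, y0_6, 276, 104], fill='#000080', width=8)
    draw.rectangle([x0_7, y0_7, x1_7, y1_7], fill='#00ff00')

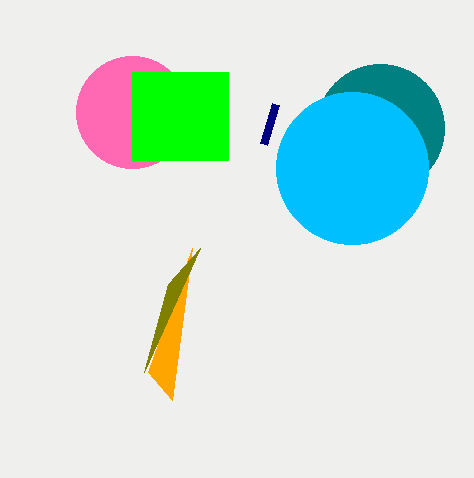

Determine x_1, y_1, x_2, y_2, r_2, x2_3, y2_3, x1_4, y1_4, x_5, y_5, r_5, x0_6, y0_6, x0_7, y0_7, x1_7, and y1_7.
x_1 = 380; y_1 = 128; x_2 = 132; y_2 = 112; r_2 = 56; x2_3 = 192; y2_3 = 248; x1_4 = 144; y1_4 = 372; x_5 = 352; y_5 = 168; r_5 = 76; x0_6 = 264; y0_6 = 144; x0_7 = 132; y0_7 = 72; x1_7 = 228; y1_7 = 160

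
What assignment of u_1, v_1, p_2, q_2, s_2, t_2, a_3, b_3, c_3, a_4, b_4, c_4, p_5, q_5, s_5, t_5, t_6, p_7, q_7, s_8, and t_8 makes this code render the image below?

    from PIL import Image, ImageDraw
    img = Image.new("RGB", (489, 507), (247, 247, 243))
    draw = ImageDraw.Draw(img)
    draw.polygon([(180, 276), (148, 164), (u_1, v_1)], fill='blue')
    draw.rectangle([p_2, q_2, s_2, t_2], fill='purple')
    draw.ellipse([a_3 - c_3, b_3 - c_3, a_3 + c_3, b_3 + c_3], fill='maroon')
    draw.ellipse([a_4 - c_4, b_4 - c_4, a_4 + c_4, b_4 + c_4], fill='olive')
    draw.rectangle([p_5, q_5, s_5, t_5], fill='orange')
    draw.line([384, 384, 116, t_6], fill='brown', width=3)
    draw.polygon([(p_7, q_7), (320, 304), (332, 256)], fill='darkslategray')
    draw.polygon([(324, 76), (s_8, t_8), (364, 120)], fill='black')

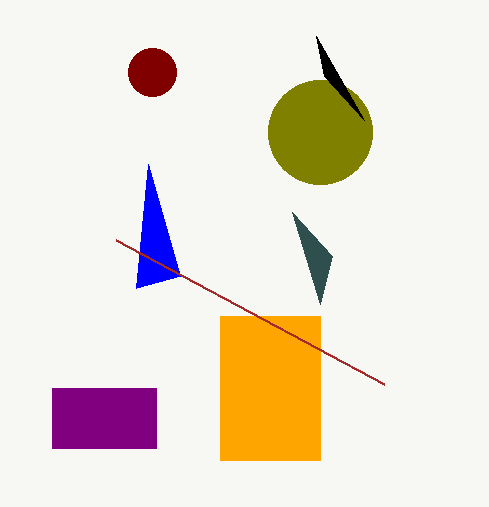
u_1 = 136; v_1 = 288; p_2 = 52; q_2 = 388; s_2 = 156; t_2 = 448; a_3 = 152; b_3 = 72; c_3 = 24; a_4 = 320; b_4 = 132; c_4 = 52; p_5 = 220; q_5 = 316; s_5 = 320; t_5 = 460; t_6 = 240; p_7 = 292; q_7 = 212; s_8 = 316; t_8 = 36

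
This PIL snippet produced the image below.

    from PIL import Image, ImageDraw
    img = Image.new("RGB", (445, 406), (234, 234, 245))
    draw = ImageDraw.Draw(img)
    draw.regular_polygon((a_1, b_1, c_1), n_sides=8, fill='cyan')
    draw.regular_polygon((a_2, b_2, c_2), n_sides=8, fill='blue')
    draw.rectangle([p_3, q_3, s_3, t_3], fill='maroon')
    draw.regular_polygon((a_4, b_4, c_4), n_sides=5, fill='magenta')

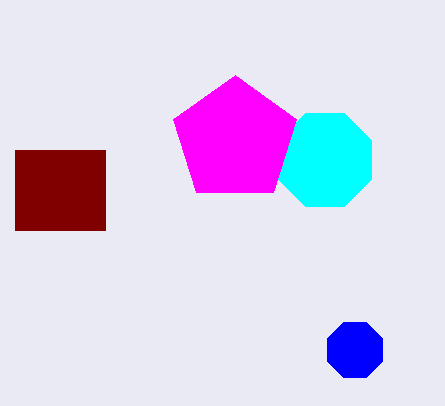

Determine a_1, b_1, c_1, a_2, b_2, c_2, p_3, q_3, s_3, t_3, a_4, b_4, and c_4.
a_1 = 325, b_1 = 160, c_1 = 50, a_2 = 355, b_2 = 350, c_2 = 30, p_3 = 15, q_3 = 150, s_3 = 105, t_3 = 230, a_4 = 235, b_4 = 140, c_4 = 65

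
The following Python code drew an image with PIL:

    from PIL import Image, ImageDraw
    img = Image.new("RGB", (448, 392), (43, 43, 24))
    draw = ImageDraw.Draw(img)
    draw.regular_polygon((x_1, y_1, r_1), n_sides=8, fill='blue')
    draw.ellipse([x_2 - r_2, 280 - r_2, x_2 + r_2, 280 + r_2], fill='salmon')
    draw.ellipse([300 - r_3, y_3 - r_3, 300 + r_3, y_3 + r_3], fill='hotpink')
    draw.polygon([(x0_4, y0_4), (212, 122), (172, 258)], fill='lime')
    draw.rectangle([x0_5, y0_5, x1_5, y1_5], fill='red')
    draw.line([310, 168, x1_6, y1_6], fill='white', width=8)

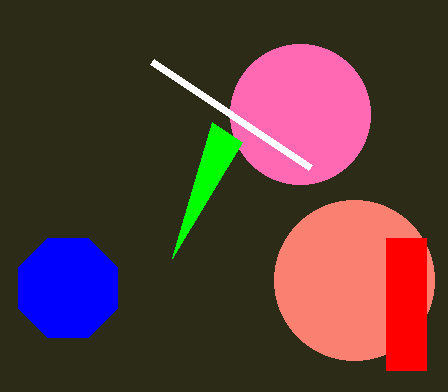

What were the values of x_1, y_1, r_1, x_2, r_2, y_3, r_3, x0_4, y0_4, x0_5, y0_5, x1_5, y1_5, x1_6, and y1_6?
x_1 = 68, y_1 = 288, r_1 = 54, x_2 = 354, r_2 = 80, y_3 = 114, r_3 = 70, x0_4 = 242, y0_4 = 142, x0_5 = 386, y0_5 = 238, x1_5 = 426, y1_5 = 370, x1_6 = 152, y1_6 = 62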